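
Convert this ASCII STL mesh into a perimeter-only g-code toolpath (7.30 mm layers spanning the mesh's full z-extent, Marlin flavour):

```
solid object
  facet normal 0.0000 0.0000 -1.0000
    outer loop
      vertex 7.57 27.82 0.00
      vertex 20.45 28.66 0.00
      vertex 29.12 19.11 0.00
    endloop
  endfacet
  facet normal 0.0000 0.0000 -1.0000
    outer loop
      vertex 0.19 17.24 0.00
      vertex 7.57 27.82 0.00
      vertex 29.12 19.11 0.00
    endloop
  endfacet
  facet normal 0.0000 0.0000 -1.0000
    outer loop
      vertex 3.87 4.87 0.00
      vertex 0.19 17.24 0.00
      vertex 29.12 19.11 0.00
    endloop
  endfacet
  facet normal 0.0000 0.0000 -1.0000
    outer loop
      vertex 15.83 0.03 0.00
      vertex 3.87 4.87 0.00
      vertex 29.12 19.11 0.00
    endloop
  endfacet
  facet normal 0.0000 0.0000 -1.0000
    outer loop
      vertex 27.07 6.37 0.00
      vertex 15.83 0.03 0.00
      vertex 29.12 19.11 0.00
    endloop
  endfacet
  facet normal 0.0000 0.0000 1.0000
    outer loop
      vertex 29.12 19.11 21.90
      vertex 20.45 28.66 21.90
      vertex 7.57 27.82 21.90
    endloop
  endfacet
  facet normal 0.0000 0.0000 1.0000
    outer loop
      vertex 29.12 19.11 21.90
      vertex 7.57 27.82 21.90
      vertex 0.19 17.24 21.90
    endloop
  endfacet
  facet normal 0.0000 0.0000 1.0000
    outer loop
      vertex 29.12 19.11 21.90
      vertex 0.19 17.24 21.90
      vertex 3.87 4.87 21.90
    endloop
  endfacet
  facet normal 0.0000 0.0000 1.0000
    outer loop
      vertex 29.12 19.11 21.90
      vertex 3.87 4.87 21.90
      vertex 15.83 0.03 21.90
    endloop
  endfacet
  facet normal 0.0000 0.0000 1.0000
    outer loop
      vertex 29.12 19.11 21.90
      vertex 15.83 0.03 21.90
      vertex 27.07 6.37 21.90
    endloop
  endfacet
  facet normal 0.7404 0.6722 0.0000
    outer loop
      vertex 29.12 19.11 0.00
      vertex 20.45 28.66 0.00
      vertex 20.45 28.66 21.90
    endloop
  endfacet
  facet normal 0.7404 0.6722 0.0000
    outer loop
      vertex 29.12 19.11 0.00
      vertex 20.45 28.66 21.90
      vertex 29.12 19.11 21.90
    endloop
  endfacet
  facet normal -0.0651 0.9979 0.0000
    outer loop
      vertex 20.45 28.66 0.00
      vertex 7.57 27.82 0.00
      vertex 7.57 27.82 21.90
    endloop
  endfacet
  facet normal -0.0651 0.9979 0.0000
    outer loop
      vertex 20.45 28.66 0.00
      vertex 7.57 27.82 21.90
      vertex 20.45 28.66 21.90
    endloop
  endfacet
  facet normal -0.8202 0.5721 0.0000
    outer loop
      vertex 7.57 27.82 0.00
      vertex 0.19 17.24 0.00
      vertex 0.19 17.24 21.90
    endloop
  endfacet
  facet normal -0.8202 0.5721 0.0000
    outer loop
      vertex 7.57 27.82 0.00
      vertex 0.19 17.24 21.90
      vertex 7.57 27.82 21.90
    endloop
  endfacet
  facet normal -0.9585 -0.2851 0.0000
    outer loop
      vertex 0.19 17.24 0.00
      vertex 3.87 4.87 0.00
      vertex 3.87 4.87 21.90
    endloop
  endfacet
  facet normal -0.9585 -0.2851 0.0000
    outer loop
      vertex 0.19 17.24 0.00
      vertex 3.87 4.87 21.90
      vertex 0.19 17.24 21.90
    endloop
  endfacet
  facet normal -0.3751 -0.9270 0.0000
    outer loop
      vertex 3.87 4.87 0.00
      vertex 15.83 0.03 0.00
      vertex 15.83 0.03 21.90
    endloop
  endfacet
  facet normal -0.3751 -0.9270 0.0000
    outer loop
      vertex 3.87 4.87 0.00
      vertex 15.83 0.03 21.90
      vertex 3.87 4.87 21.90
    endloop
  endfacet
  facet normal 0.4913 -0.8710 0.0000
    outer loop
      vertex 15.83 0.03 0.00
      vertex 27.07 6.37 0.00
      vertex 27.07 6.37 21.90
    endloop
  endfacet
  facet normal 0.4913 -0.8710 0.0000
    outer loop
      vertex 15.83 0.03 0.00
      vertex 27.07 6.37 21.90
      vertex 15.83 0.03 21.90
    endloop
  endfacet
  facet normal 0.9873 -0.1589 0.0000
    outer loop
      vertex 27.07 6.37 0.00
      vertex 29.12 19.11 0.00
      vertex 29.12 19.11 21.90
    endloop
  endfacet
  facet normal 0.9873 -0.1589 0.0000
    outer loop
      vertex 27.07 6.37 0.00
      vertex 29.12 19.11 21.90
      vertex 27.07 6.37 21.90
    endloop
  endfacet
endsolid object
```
; perimeter-only toolpath
G21 ; units = mm
G90 ; absolute positioning
G28 ; home
; layer 1
G0 Z7.30
G0 X29.12 Y19.11
G1 X20.45 Y28.66
G1 X7.57 Y27.82
G1 X0.19 Y17.24
G1 X3.87 Y4.87
G1 X15.83 Y0.03
G1 X27.07 Y6.37
G1 X29.12 Y19.11
; layer 2
G0 Z14.60
G0 X29.12 Y19.11
G1 X20.45 Y28.66
G1 X7.57 Y27.82
G1 X0.19 Y17.24
G1 X3.87 Y4.87
G1 X15.83 Y0.03
G1 X27.07 Y6.37
G1 X29.12 Y19.11
; layer 3
G0 Z21.90
G0 X29.12 Y19.11
G1 X20.45 Y28.66
G1 X7.57 Y27.82
G1 X0.19 Y17.24
G1 X3.87 Y4.87
G1 X15.83 Y0.03
G1 X27.07 Y6.37
G1 X29.12 Y19.11
M2 ; end

The solid is a regular 7-sided prism (a cylinder approximated with 7 flat sides), circumscribed radius ≈ 14.9 mm, height ≈ 21.9 mm. Slicing at Δz = 7.30 mm — 3 equal slices spanning the solid's height, so layer i sits at z = i·h/3 — gives 3 non-empty perimeters. Each is a 7-segment closed polygon; G0 lifts to the layer z and rapids to the start vertex, then G1 traces the edges.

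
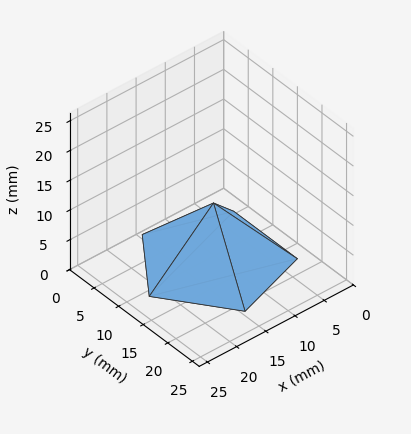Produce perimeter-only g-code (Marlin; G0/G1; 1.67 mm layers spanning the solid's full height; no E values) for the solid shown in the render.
Reading the render: the shape is a regular 5-sided pyramid, base circumscribed radius ≈ 11 mm, apex at z ≈ 10 mm (dimensions read to the nearest mm from the axis ticks). For the g-code, the solid's height is divided into equal slices at the stated Δz and each level perimeter traced with G1 moves after a G0 lift.

; perimeter-only toolpath
G21 ; units = mm
G90 ; absolute positioning
G28 ; home
; layer 1
G0 Z1.67
G0 X20.17 Y11.00
G1 X13.83 Y19.72
G1 X3.58 Y16.39
G1 X3.58 Y5.61
G1 X13.83 Y2.28
G1 X20.17 Y11.00
; layer 2
G0 Z3.33
G0 X18.33 Y11.00
G1 X13.27 Y17.97
G1 X5.07 Y15.31
G1 X5.07 Y6.69
G1 X13.27 Y4.03
G1 X18.33 Y11.00
; layer 3
G0 Z5.00
G0 X16.50 Y11.00
G1 X12.70 Y16.23
G1 X6.55 Y14.23
G1 X6.55 Y7.77
G1 X12.70 Y5.77
G1 X16.50 Y11.00
; layer 4
G0 Z6.67
G0 X14.67 Y11.00
G1 X12.13 Y14.49
G1 X8.03 Y13.16
G1 X8.03 Y8.84
G1 X12.13 Y7.51
G1 X14.67 Y11.00
; layer 5
G0 Z8.33
G0 X12.83 Y11.00
G1 X11.57 Y12.74
G1 X9.52 Y12.08
G1 X9.52 Y9.92
G1 X11.57 Y9.26
G1 X12.83 Y11.00
M2 ; end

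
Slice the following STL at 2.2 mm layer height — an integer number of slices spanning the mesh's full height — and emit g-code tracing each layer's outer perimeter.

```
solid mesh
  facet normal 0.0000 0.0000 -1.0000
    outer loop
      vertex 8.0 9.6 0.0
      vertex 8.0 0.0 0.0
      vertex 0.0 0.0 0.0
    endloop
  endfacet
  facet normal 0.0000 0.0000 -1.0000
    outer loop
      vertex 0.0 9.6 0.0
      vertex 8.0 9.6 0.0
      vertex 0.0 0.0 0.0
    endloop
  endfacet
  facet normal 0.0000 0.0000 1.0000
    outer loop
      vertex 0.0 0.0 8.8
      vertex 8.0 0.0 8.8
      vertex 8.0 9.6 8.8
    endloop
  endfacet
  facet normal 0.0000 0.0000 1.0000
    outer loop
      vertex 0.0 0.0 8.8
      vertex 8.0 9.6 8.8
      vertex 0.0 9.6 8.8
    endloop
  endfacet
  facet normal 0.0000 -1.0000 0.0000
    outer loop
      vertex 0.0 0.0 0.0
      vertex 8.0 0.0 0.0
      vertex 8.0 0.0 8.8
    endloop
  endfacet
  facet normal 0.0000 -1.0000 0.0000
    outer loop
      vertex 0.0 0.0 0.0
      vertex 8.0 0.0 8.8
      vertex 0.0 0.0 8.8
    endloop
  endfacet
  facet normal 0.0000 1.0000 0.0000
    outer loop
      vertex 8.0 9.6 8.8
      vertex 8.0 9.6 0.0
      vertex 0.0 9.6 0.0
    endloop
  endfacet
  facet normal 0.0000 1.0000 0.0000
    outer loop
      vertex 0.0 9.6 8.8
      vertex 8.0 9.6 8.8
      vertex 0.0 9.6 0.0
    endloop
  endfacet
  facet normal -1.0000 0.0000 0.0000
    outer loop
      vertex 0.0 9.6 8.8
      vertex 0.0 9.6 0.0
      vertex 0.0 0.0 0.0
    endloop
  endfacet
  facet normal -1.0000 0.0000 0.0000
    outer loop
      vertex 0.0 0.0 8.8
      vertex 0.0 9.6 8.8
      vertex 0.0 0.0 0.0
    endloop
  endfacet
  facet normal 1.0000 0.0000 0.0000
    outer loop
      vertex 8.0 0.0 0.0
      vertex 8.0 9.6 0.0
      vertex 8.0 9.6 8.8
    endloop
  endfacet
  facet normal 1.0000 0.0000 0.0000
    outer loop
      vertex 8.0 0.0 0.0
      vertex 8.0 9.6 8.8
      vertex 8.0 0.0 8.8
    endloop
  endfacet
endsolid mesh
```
; perimeter-only toolpath
G21 ; units = mm
G90 ; absolute positioning
G28 ; home
; layer 1
G0 Z2.2
G0 X0.0 Y0.0
G1 X8.0 Y0.0
G1 X8.0 Y9.6
G1 X0.0 Y9.6
G1 X0.0 Y0.0
; layer 2
G0 Z4.4
G0 X0.0 Y0.0
G1 X8.0 Y0.0
G1 X8.0 Y9.6
G1 X0.0 Y9.6
G1 X0.0 Y0.0
; layer 3
G0 Z6.6
G0 X0.0 Y0.0
G1 X8.0 Y0.0
G1 X8.0 Y9.6
G1 X0.0 Y9.6
G1 X0.0 Y0.0
; layer 4
G0 Z8.8
G0 X0.0 Y0.0
G1 X8.0 Y0.0
G1 X8.0 Y9.6
G1 X0.0 Y9.6
G1 X0.0 Y0.0
M2 ; end

The solid is a rectangular box, roughly 8 × 9.6 mm footprint and 8.8 mm tall. Slicing at Δz = 2.2 mm — 4 equal slices spanning the solid's height, so layer i sits at z = i·h/4 — gives 4 non-empty perimeters. Each is a 4-segment closed polygon; G0 lifts to the layer z and rapids to the start vertex, then G1 traces the edges.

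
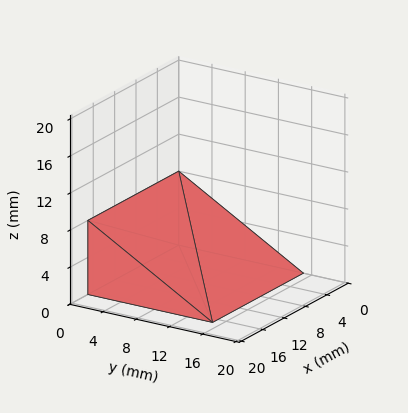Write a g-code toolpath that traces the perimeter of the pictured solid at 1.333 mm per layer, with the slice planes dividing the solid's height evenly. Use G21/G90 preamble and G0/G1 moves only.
Reading the render: the shape is a wedge (ramp): 17 × 15 mm base, rising to 8 mm along the y=0 edge and sloping linearly to z=0 at y=15 (dimensions read to the nearest mm from the axis ticks). For the g-code, the solid's height is divided into equal slices at the stated Δz and each level perimeter traced with G1 moves after a G0 lift.

; perimeter-only toolpath
G21 ; units = mm
G90 ; absolute positioning
G28 ; home
; layer 1
G0 Z1.333
G0 X0.000 Y0.000
G1 X17.000 Y0.000
G1 X17.000 Y12.500
G1 X0.000 Y12.500
G1 X0.000 Y0.000
; layer 2
G0 Z2.667
G0 X0.000 Y0.000
G1 X17.000 Y0.000
G1 X17.000 Y10.000
G1 X0.000 Y10.000
G1 X0.000 Y0.000
; layer 3
G0 Z4.000
G0 X0.000 Y0.000
G1 X17.000 Y0.000
G1 X17.000 Y7.500
G1 X0.000 Y7.500
G1 X0.000 Y0.000
; layer 4
G0 Z5.333
G0 X0.000 Y0.000
G1 X17.000 Y0.000
G1 X17.000 Y5.000
G1 X0.000 Y5.000
G1 X0.000 Y0.000
; layer 5
G0 Z6.667
G0 X0.000 Y0.000
G1 X17.000 Y0.000
G1 X17.000 Y2.500
G1 X0.000 Y2.500
G1 X0.000 Y0.000
M2 ; end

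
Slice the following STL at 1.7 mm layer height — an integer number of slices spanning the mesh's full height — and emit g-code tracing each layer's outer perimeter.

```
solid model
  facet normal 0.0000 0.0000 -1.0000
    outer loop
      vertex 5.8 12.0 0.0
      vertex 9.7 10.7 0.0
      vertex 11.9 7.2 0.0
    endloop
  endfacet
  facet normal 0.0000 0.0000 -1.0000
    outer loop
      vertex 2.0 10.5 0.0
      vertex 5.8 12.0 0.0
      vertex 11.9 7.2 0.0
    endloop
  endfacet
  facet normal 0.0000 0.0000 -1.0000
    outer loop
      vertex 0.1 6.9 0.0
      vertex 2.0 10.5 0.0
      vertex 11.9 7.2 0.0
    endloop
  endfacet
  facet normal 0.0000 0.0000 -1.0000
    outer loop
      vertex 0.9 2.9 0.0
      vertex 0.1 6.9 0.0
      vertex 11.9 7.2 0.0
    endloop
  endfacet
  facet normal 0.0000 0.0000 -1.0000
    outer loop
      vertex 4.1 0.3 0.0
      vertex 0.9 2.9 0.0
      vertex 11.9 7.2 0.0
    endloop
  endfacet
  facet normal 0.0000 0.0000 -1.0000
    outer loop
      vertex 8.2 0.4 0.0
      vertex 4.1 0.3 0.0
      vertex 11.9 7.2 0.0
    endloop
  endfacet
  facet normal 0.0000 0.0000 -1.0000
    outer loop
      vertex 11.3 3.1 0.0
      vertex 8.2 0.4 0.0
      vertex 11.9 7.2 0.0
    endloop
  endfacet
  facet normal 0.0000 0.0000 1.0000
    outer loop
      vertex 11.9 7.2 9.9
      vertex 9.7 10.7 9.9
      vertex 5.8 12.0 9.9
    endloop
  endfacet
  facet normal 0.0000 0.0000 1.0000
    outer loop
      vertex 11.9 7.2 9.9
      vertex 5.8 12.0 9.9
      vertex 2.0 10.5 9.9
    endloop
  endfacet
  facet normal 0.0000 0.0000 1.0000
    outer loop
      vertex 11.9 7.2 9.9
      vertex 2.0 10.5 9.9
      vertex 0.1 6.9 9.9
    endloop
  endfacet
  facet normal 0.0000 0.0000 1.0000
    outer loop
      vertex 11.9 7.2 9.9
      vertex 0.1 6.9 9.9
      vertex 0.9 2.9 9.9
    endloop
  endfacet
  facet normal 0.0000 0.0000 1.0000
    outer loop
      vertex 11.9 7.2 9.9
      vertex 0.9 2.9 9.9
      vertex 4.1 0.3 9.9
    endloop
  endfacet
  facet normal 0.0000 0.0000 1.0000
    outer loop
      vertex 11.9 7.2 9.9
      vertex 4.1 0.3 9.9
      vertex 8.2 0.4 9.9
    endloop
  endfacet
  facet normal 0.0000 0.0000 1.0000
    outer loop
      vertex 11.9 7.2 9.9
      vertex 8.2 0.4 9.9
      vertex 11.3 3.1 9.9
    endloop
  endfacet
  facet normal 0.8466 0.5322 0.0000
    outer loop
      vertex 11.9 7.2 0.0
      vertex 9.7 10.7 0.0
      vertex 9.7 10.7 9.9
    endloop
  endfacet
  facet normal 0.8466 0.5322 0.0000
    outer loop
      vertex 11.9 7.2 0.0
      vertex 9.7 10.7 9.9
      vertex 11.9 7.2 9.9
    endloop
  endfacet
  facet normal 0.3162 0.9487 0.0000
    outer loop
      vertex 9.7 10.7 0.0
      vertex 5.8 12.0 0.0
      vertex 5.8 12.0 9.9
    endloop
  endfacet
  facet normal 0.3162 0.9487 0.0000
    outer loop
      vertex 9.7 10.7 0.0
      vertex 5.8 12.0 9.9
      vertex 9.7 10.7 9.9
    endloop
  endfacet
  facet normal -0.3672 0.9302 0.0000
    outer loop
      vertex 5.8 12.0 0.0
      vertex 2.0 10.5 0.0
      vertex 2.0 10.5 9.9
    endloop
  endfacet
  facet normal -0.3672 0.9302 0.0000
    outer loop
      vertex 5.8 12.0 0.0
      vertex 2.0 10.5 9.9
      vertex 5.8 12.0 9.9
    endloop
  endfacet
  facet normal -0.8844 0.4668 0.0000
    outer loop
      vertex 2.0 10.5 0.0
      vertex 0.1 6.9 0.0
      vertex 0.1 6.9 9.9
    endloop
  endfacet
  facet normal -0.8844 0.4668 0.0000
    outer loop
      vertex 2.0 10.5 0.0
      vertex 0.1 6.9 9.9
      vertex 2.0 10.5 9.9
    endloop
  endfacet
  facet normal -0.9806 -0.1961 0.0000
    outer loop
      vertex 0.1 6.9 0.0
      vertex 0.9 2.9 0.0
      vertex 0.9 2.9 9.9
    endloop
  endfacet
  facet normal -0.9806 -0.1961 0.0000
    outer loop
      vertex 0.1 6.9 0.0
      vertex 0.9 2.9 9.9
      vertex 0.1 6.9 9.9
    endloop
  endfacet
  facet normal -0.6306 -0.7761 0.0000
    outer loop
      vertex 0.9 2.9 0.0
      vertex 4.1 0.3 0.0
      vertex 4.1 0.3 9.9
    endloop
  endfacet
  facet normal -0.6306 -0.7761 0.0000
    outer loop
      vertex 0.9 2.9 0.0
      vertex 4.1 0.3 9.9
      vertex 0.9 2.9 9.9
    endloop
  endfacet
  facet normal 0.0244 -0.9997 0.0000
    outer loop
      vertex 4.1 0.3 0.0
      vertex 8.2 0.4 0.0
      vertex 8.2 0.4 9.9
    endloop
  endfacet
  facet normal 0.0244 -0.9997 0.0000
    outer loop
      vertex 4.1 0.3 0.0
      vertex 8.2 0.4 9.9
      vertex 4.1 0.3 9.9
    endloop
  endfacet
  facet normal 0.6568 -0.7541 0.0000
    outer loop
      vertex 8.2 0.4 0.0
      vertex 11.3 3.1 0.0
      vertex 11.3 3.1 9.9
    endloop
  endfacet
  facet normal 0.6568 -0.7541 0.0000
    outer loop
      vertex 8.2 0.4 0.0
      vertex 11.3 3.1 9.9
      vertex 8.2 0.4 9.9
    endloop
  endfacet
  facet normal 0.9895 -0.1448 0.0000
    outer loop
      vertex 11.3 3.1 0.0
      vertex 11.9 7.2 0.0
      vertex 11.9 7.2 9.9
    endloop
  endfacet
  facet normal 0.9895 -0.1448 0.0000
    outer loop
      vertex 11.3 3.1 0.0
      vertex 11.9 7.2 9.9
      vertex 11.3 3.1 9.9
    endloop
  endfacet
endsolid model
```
; perimeter-only toolpath
G21 ; units = mm
G90 ; absolute positioning
G28 ; home
; layer 1
G0 Z1.7
G0 X11.9 Y7.2
G1 X9.7 Y10.7
G1 X5.8 Y12.0
G1 X2.0 Y10.5
G1 X0.1 Y6.9
G1 X0.9 Y2.9
G1 X4.1 Y0.3
G1 X8.2 Y0.4
G1 X11.3 Y3.1
G1 X11.9 Y7.2
; layer 2
G0 Z3.3
G0 X11.9 Y7.2
G1 X9.7 Y10.7
G1 X5.8 Y12.0
G1 X2.0 Y10.5
G1 X0.1 Y6.9
G1 X0.9 Y2.9
G1 X4.1 Y0.3
G1 X8.2 Y0.4
G1 X11.3 Y3.1
G1 X11.9 Y7.2
; layer 3
G0 Z5.0
G0 X11.9 Y7.2
G1 X9.7 Y10.7
G1 X5.8 Y12.0
G1 X2.0 Y10.5
G1 X0.1 Y6.9
G1 X0.9 Y2.9
G1 X4.1 Y0.3
G1 X8.2 Y0.4
G1 X11.3 Y3.1
G1 X11.9 Y7.2
; layer 4
G0 Z6.6
G0 X11.9 Y7.2
G1 X9.7 Y10.7
G1 X5.8 Y12.0
G1 X2.0 Y10.5
G1 X0.1 Y6.9
G1 X0.9 Y2.9
G1 X4.1 Y0.3
G1 X8.2 Y0.4
G1 X11.3 Y3.1
G1 X11.9 Y7.2
; layer 5
G0 Z8.2
G0 X11.9 Y7.2
G1 X9.7 Y10.7
G1 X5.8 Y12.0
G1 X2.0 Y10.5
G1 X0.1 Y6.9
G1 X0.9 Y2.9
G1 X4.1 Y0.3
G1 X8.2 Y0.4
G1 X11.3 Y3.1
G1 X11.9 Y7.2
; layer 6
G0 Z9.9
G0 X11.9 Y7.2
G1 X9.7 Y10.7
G1 X5.8 Y12.0
G1 X2.0 Y10.5
G1 X0.1 Y6.9
G1 X0.9 Y2.9
G1 X4.1 Y0.3
G1 X8.2 Y0.4
G1 X11.3 Y3.1
G1 X11.9 Y7.2
M2 ; end

The solid is a regular 9-sided prism (a cylinder approximated with 9 flat sides), circumscribed radius ≈ 6 mm, height ≈ 9.9 mm. Slicing at Δz = 1.7 mm — 6 equal slices spanning the solid's height, so layer i sits at z = i·h/6 — gives 6 non-empty perimeters. Each is a 9-segment closed polygon; G0 lifts to the layer z and rapids to the start vertex, then G1 traces the edges.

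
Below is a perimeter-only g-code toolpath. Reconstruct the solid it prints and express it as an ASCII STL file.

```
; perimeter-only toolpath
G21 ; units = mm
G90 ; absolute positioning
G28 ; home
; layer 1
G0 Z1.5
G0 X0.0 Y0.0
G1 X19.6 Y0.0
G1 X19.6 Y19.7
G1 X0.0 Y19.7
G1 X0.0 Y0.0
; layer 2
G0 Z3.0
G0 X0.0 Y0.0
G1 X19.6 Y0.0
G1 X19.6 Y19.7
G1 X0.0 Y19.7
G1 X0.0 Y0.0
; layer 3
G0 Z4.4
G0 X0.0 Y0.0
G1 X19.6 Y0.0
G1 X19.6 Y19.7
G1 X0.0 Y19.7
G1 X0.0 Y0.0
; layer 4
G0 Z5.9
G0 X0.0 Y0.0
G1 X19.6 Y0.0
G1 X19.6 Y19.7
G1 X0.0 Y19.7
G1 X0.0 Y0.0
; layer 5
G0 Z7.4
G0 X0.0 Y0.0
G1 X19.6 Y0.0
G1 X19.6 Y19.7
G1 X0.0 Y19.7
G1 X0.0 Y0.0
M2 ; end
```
solid part
  facet normal 0.0000 0.0000 -1.0000
    outer loop
      vertex 19.6 19.7 0.0
      vertex 19.6 0.0 0.0
      vertex 0.0 0.0 0.0
    endloop
  endfacet
  facet normal 0.0000 0.0000 -1.0000
    outer loop
      vertex 0.0 19.7 0.0
      vertex 19.6 19.7 0.0
      vertex 0.0 0.0 0.0
    endloop
  endfacet
  facet normal 0.0000 0.0000 1.0000
    outer loop
      vertex 0.0 0.0 7.4
      vertex 19.6 0.0 7.4
      vertex 19.6 19.7 7.4
    endloop
  endfacet
  facet normal 0.0000 0.0000 1.0000
    outer loop
      vertex 0.0 0.0 7.4
      vertex 19.6 19.7 7.4
      vertex 0.0 19.7 7.4
    endloop
  endfacet
  facet normal 0.0000 -1.0000 0.0000
    outer loop
      vertex 0.0 0.0 0.0
      vertex 19.6 0.0 0.0
      vertex 19.6 0.0 7.4
    endloop
  endfacet
  facet normal 0.0000 -1.0000 0.0000
    outer loop
      vertex 0.0 0.0 0.0
      vertex 19.6 0.0 7.4
      vertex 0.0 0.0 7.4
    endloop
  endfacet
  facet normal 0.0000 1.0000 0.0000
    outer loop
      vertex 19.6 19.7 7.4
      vertex 19.6 19.7 0.0
      vertex 0.0 19.7 0.0
    endloop
  endfacet
  facet normal 0.0000 1.0000 0.0000
    outer loop
      vertex 0.0 19.7 7.4
      vertex 19.6 19.7 7.4
      vertex 0.0 19.7 0.0
    endloop
  endfacet
  facet normal -1.0000 0.0000 0.0000
    outer loop
      vertex 0.0 19.7 7.4
      vertex 0.0 19.7 0.0
      vertex 0.0 0.0 0.0
    endloop
  endfacet
  facet normal -1.0000 0.0000 0.0000
    outer loop
      vertex 0.0 0.0 7.4
      vertex 0.0 19.7 7.4
      vertex 0.0 0.0 0.0
    endloop
  endfacet
  facet normal 1.0000 0.0000 0.0000
    outer loop
      vertex 19.6 0.0 0.0
      vertex 19.6 19.7 0.0
      vertex 19.6 19.7 7.4
    endloop
  endfacet
  facet normal 1.0000 0.0000 0.0000
    outer loop
      vertex 19.6 0.0 0.0
      vertex 19.6 19.7 7.4
      vertex 19.6 0.0 7.4
    endloop
  endfacet
endsolid part

The G0 Z moves step by Δz≈1.5 mm. Every layer's G1 loop is the same polygon, so the solid is a straight extrusion of it from z=0 to z≈7.4. Closing with flat bottom and top caps and triangulating gives 12 facets — a rectangular box, roughly 19.6 × 19.7 mm footprint and 7.4 mm tall.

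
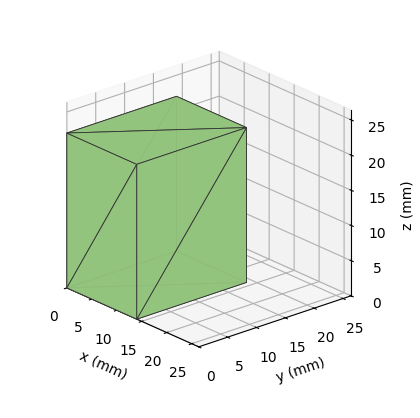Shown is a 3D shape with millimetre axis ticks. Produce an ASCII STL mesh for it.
Reading the render: the shape is a rectangular box, roughly 14 × 19 mm footprint and 22 mm tall (dimensions read to the nearest mm from the axis ticks). For the STL, each face is triangulated and given an outward normal.

solid part
  facet normal 0.0000 0.0000 -1.0000
    outer loop
      vertex 14.0 19.0 0.0
      vertex 14.0 0.0 0.0
      vertex 0.0 0.0 0.0
    endloop
  endfacet
  facet normal 0.0000 0.0000 -1.0000
    outer loop
      vertex 0.0 19.0 0.0
      vertex 14.0 19.0 0.0
      vertex 0.0 0.0 0.0
    endloop
  endfacet
  facet normal 0.0000 0.0000 1.0000
    outer loop
      vertex 0.0 0.0 22.0
      vertex 14.0 0.0 22.0
      vertex 14.0 19.0 22.0
    endloop
  endfacet
  facet normal 0.0000 0.0000 1.0000
    outer loop
      vertex 0.0 0.0 22.0
      vertex 14.0 19.0 22.0
      vertex 0.0 19.0 22.0
    endloop
  endfacet
  facet normal 0.0000 -1.0000 0.0000
    outer loop
      vertex 0.0 0.0 0.0
      vertex 14.0 0.0 0.0
      vertex 14.0 0.0 22.0
    endloop
  endfacet
  facet normal 0.0000 -1.0000 0.0000
    outer loop
      vertex 0.0 0.0 0.0
      vertex 14.0 0.0 22.0
      vertex 0.0 0.0 22.0
    endloop
  endfacet
  facet normal 0.0000 1.0000 0.0000
    outer loop
      vertex 14.0 19.0 22.0
      vertex 14.0 19.0 0.0
      vertex 0.0 19.0 0.0
    endloop
  endfacet
  facet normal 0.0000 1.0000 0.0000
    outer loop
      vertex 0.0 19.0 22.0
      vertex 14.0 19.0 22.0
      vertex 0.0 19.0 0.0
    endloop
  endfacet
  facet normal -1.0000 0.0000 0.0000
    outer loop
      vertex 0.0 19.0 22.0
      vertex 0.0 19.0 0.0
      vertex 0.0 0.0 0.0
    endloop
  endfacet
  facet normal -1.0000 0.0000 0.0000
    outer loop
      vertex 0.0 0.0 22.0
      vertex 0.0 19.0 22.0
      vertex 0.0 0.0 0.0
    endloop
  endfacet
  facet normal 1.0000 0.0000 0.0000
    outer loop
      vertex 14.0 0.0 0.0
      vertex 14.0 19.0 0.0
      vertex 14.0 19.0 22.0
    endloop
  endfacet
  facet normal 1.0000 0.0000 0.0000
    outer loop
      vertex 14.0 0.0 0.0
      vertex 14.0 19.0 22.0
      vertex 14.0 0.0 22.0
    endloop
  endfacet
endsolid part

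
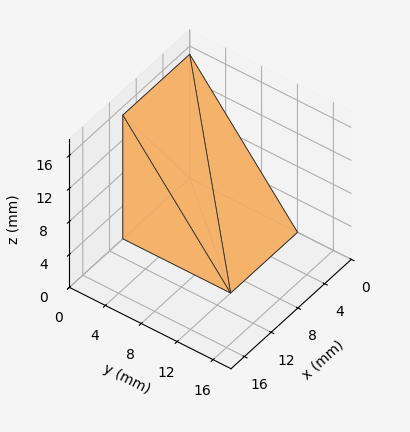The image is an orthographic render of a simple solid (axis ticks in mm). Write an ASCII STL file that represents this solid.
Reading the render: the shape is a wedge (ramp): 10 × 12 mm base, rising to 15 mm along the y=0 edge and sloping linearly to z=0 at y=12 (dimensions read to the nearest mm from the axis ticks). For the STL, each face is triangulated and given an outward normal.

solid part
  facet normal 0.0000 0.0000 -1.0000
    outer loop
      vertex 10.00 12.00 0.00
      vertex 10.00 0.00 0.00
      vertex 0.00 0.00 0.00
    endloop
  endfacet
  facet normal 0.0000 0.0000 -1.0000
    outer loop
      vertex 0.00 12.00 0.00
      vertex 10.00 12.00 0.00
      vertex 0.00 0.00 0.00
    endloop
  endfacet
  facet normal 0.0000 -1.0000 0.0000
    outer loop
      vertex 0.00 0.00 0.00
      vertex 10.00 0.00 0.00
      vertex 10.00 0.00 15.00
    endloop
  endfacet
  facet normal 0.0000 -1.0000 0.0000
    outer loop
      vertex 0.00 0.00 0.00
      vertex 10.00 0.00 15.00
      vertex 0.00 0.00 15.00
    endloop
  endfacet
  facet normal 0.0000 0.7809 0.6247
    outer loop
      vertex 0.00 0.00 15.00
      vertex 10.00 0.00 15.00
      vertex 10.00 12.00 0.00
    endloop
  endfacet
  facet normal 0.0000 0.7809 0.6247
    outer loop
      vertex 0.00 0.00 15.00
      vertex 10.00 12.00 0.00
      vertex 0.00 12.00 0.00
    endloop
  endfacet
  facet normal -1.0000 0.0000 0.0000
    outer loop
      vertex 0.00 0.00 15.00
      vertex 0.00 12.00 0.00
      vertex 0.00 0.00 0.00
    endloop
  endfacet
  facet normal 1.0000 0.0000 0.0000
    outer loop
      vertex 10.00 0.00 0.00
      vertex 10.00 12.00 0.00
      vertex 10.00 0.00 15.00
    endloop
  endfacet
endsolid part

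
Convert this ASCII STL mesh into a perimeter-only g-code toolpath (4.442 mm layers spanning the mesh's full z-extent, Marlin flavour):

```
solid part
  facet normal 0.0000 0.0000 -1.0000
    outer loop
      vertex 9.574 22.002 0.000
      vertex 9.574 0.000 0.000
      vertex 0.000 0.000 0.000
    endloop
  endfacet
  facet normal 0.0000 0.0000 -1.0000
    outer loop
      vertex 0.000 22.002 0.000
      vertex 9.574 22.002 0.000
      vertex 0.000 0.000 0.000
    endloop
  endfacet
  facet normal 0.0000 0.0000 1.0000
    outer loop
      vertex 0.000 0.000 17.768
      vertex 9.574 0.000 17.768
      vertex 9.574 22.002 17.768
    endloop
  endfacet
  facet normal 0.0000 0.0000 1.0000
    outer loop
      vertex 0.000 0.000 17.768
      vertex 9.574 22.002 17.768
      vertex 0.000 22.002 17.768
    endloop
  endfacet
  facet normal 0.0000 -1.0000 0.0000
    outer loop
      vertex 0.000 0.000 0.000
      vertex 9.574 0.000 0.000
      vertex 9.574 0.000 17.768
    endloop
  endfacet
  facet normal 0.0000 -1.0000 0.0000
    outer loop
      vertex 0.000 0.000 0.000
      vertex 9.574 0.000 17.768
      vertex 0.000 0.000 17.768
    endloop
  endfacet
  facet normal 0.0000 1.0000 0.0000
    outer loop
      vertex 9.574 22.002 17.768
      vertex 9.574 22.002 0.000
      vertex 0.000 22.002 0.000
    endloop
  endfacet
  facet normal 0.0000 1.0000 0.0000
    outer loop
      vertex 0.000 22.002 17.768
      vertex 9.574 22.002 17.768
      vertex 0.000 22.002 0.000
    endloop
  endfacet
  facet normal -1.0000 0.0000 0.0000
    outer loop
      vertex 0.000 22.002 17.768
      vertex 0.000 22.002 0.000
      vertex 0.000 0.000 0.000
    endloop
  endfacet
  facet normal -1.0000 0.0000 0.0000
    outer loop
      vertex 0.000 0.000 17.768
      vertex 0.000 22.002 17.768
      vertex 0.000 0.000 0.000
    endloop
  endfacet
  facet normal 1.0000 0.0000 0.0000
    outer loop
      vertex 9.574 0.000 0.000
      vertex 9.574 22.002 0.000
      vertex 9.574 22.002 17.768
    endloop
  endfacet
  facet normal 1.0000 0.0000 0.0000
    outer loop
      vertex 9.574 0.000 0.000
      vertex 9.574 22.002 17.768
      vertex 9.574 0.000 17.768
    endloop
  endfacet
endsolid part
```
; perimeter-only toolpath
G21 ; units = mm
G90 ; absolute positioning
G28 ; home
; layer 1
G0 Z4.442
G0 X0.000 Y0.000
G1 X9.574 Y0.000
G1 X9.574 Y22.002
G1 X0.000 Y22.002
G1 X0.000 Y0.000
; layer 2
G0 Z8.884
G0 X0.000 Y0.000
G1 X9.574 Y0.000
G1 X9.574 Y22.002
G1 X0.000 Y22.002
G1 X0.000 Y0.000
; layer 3
G0 Z13.326
G0 X0.000 Y0.000
G1 X9.574 Y0.000
G1 X9.574 Y22.002
G1 X0.000 Y22.002
G1 X0.000 Y0.000
; layer 4
G0 Z17.768
G0 X0.000 Y0.000
G1 X9.574 Y0.000
G1 X9.574 Y22.002
G1 X0.000 Y22.002
G1 X0.000 Y0.000
M2 ; end

The solid is a rectangular box, roughly 9.57 × 22 mm footprint and 17.8 mm tall. Slicing at Δz = 4.442 mm — 4 equal slices spanning the solid's height, so layer i sits at z = i·h/4 — gives 4 non-empty perimeters. Each is a 4-segment closed polygon; G0 lifts to the layer z and rapids to the start vertex, then G1 traces the edges.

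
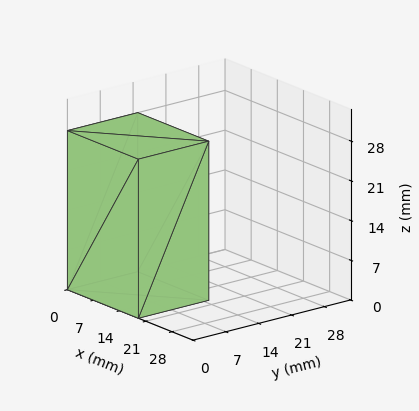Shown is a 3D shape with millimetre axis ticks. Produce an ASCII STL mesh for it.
Reading the render: the shape is a rectangular box, roughly 19 × 15 mm footprint and 28 mm tall (dimensions read to the nearest mm from the axis ticks). For the STL, each face is triangulated and given an outward normal.

solid part
  facet normal 0.0000 0.0000 -1.0000
    outer loop
      vertex 19.000 15.000 0.000
      vertex 19.000 0.000 0.000
      vertex 0.000 0.000 0.000
    endloop
  endfacet
  facet normal 0.0000 0.0000 -1.0000
    outer loop
      vertex 0.000 15.000 0.000
      vertex 19.000 15.000 0.000
      vertex 0.000 0.000 0.000
    endloop
  endfacet
  facet normal 0.0000 0.0000 1.0000
    outer loop
      vertex 0.000 0.000 28.000
      vertex 19.000 0.000 28.000
      vertex 19.000 15.000 28.000
    endloop
  endfacet
  facet normal 0.0000 0.0000 1.0000
    outer loop
      vertex 0.000 0.000 28.000
      vertex 19.000 15.000 28.000
      vertex 0.000 15.000 28.000
    endloop
  endfacet
  facet normal 0.0000 -1.0000 0.0000
    outer loop
      vertex 0.000 0.000 0.000
      vertex 19.000 0.000 0.000
      vertex 19.000 0.000 28.000
    endloop
  endfacet
  facet normal 0.0000 -1.0000 0.0000
    outer loop
      vertex 0.000 0.000 0.000
      vertex 19.000 0.000 28.000
      vertex 0.000 0.000 28.000
    endloop
  endfacet
  facet normal 0.0000 1.0000 0.0000
    outer loop
      vertex 19.000 15.000 28.000
      vertex 19.000 15.000 0.000
      vertex 0.000 15.000 0.000
    endloop
  endfacet
  facet normal 0.0000 1.0000 0.0000
    outer loop
      vertex 0.000 15.000 28.000
      vertex 19.000 15.000 28.000
      vertex 0.000 15.000 0.000
    endloop
  endfacet
  facet normal -1.0000 0.0000 0.0000
    outer loop
      vertex 0.000 15.000 28.000
      vertex 0.000 15.000 0.000
      vertex 0.000 0.000 0.000
    endloop
  endfacet
  facet normal -1.0000 0.0000 0.0000
    outer loop
      vertex 0.000 0.000 28.000
      vertex 0.000 15.000 28.000
      vertex 0.000 0.000 0.000
    endloop
  endfacet
  facet normal 1.0000 0.0000 0.0000
    outer loop
      vertex 19.000 0.000 0.000
      vertex 19.000 15.000 0.000
      vertex 19.000 15.000 28.000
    endloop
  endfacet
  facet normal 1.0000 0.0000 0.0000
    outer loop
      vertex 19.000 0.000 0.000
      vertex 19.000 15.000 28.000
      vertex 19.000 0.000 28.000
    endloop
  endfacet
endsolid part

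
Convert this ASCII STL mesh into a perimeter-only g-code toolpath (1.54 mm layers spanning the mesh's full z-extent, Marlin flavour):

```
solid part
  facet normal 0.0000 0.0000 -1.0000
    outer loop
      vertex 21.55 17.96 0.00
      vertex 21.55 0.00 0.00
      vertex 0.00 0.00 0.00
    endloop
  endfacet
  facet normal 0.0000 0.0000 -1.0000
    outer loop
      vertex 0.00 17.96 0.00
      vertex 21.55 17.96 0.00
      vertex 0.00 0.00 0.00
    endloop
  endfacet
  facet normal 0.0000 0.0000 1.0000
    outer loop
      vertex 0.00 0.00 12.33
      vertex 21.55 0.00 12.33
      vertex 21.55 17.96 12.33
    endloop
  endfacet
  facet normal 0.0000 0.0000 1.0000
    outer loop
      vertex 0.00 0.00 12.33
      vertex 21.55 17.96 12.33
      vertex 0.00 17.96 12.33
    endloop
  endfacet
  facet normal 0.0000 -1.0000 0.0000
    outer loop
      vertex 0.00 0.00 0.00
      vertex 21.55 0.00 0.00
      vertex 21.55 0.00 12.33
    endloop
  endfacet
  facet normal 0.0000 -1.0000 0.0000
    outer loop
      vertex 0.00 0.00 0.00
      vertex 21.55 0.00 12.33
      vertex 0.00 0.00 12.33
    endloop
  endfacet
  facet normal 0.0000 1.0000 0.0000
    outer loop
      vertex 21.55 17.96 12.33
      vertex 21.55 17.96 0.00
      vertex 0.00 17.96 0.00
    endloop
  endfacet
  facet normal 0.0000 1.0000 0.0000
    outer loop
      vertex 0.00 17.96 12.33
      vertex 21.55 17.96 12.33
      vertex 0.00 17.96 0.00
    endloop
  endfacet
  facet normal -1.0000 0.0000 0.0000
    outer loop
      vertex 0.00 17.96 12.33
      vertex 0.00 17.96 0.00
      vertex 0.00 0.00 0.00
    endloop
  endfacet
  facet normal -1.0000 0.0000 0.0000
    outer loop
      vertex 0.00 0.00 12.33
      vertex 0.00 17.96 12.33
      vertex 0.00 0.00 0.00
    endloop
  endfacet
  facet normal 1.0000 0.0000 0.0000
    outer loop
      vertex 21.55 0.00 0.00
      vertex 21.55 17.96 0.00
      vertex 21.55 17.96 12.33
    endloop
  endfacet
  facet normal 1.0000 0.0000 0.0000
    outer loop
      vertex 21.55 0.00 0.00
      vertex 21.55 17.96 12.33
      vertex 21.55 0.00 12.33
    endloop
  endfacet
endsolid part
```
; perimeter-only toolpath
G21 ; units = mm
G90 ; absolute positioning
G28 ; home
; layer 1
G0 Z1.54
G0 X0.00 Y0.00
G1 X21.55 Y0.00
G1 X21.55 Y17.96
G1 X0.00 Y17.96
G1 X0.00 Y0.00
; layer 2
G0 Z3.08
G0 X0.00 Y0.00
G1 X21.55 Y0.00
G1 X21.55 Y17.96
G1 X0.00 Y17.96
G1 X0.00 Y0.00
; layer 3
G0 Z4.62
G0 X0.00 Y0.00
G1 X21.55 Y0.00
G1 X21.55 Y17.96
G1 X0.00 Y17.96
G1 X0.00 Y0.00
; layer 4
G0 Z6.17
G0 X0.00 Y0.00
G1 X21.55 Y0.00
G1 X21.55 Y17.96
G1 X0.00 Y17.96
G1 X0.00 Y0.00
; layer 5
G0 Z7.71
G0 X0.00 Y0.00
G1 X21.55 Y0.00
G1 X21.55 Y17.96
G1 X0.00 Y17.96
G1 X0.00 Y0.00
; layer 6
G0 Z9.25
G0 X0.00 Y0.00
G1 X21.55 Y0.00
G1 X21.55 Y17.96
G1 X0.00 Y17.96
G1 X0.00 Y0.00
; layer 7
G0 Z10.79
G0 X0.00 Y0.00
G1 X21.55 Y0.00
G1 X21.55 Y17.96
G1 X0.00 Y17.96
G1 X0.00 Y0.00
; layer 8
G0 Z12.33
G0 X0.00 Y0.00
G1 X21.55 Y0.00
G1 X21.55 Y17.96
G1 X0.00 Y17.96
G1 X0.00 Y0.00
M2 ; end

The solid is a rectangular box, roughly 21.6 × 18 mm footprint and 12.3 mm tall. Slicing at Δz = 1.54 mm — 8 equal slices spanning the solid's height, so layer i sits at z = i·h/8 — gives 8 non-empty perimeters. Each is a 4-segment closed polygon; G0 lifts to the layer z and rapids to the start vertex, then G1 traces the edges.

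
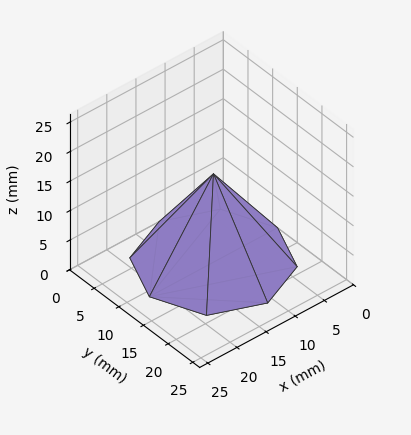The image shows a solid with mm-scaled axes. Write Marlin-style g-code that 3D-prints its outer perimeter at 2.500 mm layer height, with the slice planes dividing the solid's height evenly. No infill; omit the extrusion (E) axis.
Reading the render: the shape is a regular 8-sided pyramid, base circumscribed radius ≈ 11 mm, apex at z ≈ 15 mm (dimensions read to the nearest mm from the axis ticks). For the g-code, the solid's height is divided into equal slices at the stated Δz and each level perimeter traced with G1 moves after a G0 lift.

; perimeter-only toolpath
G21 ; units = mm
G90 ; absolute positioning
G28 ; home
; layer 1
G0 Z2.500
G0 X20.167 Y11.000
G1 X17.482 Y17.482
G1 X11.000 Y20.167
G1 X4.518 Y17.482
G1 X1.833 Y11.000
G1 X4.518 Y4.518
G1 X11.000 Y1.833
G1 X17.482 Y4.518
G1 X20.167 Y11.000
; layer 2
G0 Z5.000
G0 X18.333 Y11.000
G1 X16.185 Y16.185
G1 X11.000 Y18.333
G1 X5.815 Y16.185
G1 X3.667 Y11.000
G1 X5.815 Y5.815
G1 X11.000 Y3.667
G1 X16.185 Y5.815
G1 X18.333 Y11.000
; layer 3
G0 Z7.500
G0 X16.500 Y11.000
G1 X14.889 Y14.889
G1 X11.000 Y16.500
G1 X7.111 Y14.889
G1 X5.500 Y11.000
G1 X7.111 Y7.111
G1 X11.000 Y5.500
G1 X14.889 Y7.111
G1 X16.500 Y11.000
; layer 4
G0 Z10.000
G0 X14.667 Y11.000
G1 X13.593 Y13.593
G1 X11.000 Y14.667
G1 X8.407 Y13.593
G1 X7.333 Y11.000
G1 X8.407 Y8.407
G1 X11.000 Y7.333
G1 X13.593 Y8.407
G1 X14.667 Y11.000
; layer 5
G0 Z12.500
G0 X12.833 Y11.000
G1 X12.296 Y12.296
G1 X11.000 Y12.833
G1 X9.704 Y12.296
G1 X9.167 Y11.000
G1 X9.704 Y9.704
G1 X11.000 Y9.167
G1 X12.296 Y9.704
G1 X12.833 Y11.000
M2 ; end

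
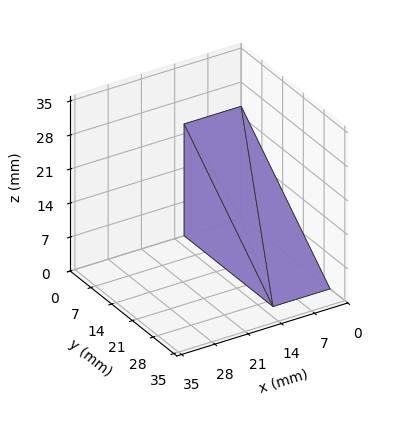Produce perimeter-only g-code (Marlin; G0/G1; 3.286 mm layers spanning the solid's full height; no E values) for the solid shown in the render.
Reading the render: the shape is a wedge (ramp): 12 × 30 mm base, rising to 23 mm along the y=0 edge and sloping linearly to z=0 at y=30 (dimensions read to the nearest mm from the axis ticks). For the g-code, the solid's height is divided into equal slices at the stated Δz and each level perimeter traced with G1 moves after a G0 lift.

; perimeter-only toolpath
G21 ; units = mm
G90 ; absolute positioning
G28 ; home
; layer 1
G0 Z3.286
G0 X0.000 Y0.000
G1 X12.000 Y0.000
G1 X12.000 Y25.714
G1 X0.000 Y25.714
G1 X0.000 Y0.000
; layer 2
G0 Z6.571
G0 X0.000 Y0.000
G1 X12.000 Y0.000
G1 X12.000 Y21.429
G1 X0.000 Y21.429
G1 X0.000 Y0.000
; layer 3
G0 Z9.857
G0 X0.000 Y0.000
G1 X12.000 Y0.000
G1 X12.000 Y17.143
G1 X0.000 Y17.143
G1 X0.000 Y0.000
; layer 4
G0 Z13.143
G0 X0.000 Y0.000
G1 X12.000 Y0.000
G1 X12.000 Y12.857
G1 X0.000 Y12.857
G1 X0.000 Y0.000
; layer 5
G0 Z16.429
G0 X0.000 Y0.000
G1 X12.000 Y0.000
G1 X12.000 Y8.571
G1 X0.000 Y8.571
G1 X0.000 Y0.000
; layer 6
G0 Z19.714
G0 X0.000 Y0.000
G1 X12.000 Y0.000
G1 X12.000 Y4.286
G1 X0.000 Y4.286
G1 X0.000 Y0.000
M2 ; end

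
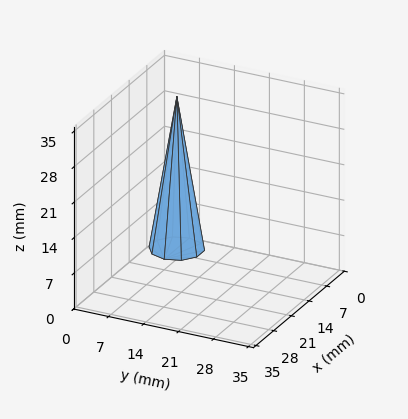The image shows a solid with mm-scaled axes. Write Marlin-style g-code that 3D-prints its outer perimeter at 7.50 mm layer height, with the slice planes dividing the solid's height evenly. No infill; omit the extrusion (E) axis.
Reading the render: the shape is a regular 10-sided pyramid, base circumscribed radius ≈ 5 mm, apex at z ≈ 30 mm (dimensions read to the nearest mm from the axis ticks). For the g-code, the solid's height is divided into equal slices at the stated Δz and each level perimeter traced with G1 moves after a G0 lift.

; perimeter-only toolpath
G21 ; units = mm
G90 ; absolute positioning
G28 ; home
; layer 1
G0 Z7.50
G0 X8.75 Y5.00
G1 X8.04 Y7.21
G1 X6.16 Y8.57
G1 X3.84 Y8.57
G1 X1.96 Y7.21
G1 X1.25 Y5.00
G1 X1.96 Y2.79
G1 X3.84 Y1.43
G1 X6.16 Y1.43
G1 X8.04 Y2.79
G1 X8.75 Y5.00
; layer 2
G0 Z15.00
G0 X7.50 Y5.00
G1 X7.03 Y6.47
G1 X5.78 Y7.38
G1 X4.22 Y7.38
G1 X2.98 Y6.47
G1 X2.50 Y5.00
G1 X2.98 Y3.53
G1 X4.22 Y2.62
G1 X5.78 Y2.62
G1 X7.03 Y3.53
G1 X7.50 Y5.00
; layer 3
G0 Z22.50
G0 X6.25 Y5.00
G1 X6.01 Y5.74
G1 X5.39 Y6.19
G1 X4.61 Y6.19
G1 X3.99 Y5.74
G1 X3.75 Y5.00
G1 X3.99 Y4.26
G1 X4.61 Y3.81
G1 X5.39 Y3.81
G1 X6.01 Y4.26
G1 X6.25 Y5.00
M2 ; end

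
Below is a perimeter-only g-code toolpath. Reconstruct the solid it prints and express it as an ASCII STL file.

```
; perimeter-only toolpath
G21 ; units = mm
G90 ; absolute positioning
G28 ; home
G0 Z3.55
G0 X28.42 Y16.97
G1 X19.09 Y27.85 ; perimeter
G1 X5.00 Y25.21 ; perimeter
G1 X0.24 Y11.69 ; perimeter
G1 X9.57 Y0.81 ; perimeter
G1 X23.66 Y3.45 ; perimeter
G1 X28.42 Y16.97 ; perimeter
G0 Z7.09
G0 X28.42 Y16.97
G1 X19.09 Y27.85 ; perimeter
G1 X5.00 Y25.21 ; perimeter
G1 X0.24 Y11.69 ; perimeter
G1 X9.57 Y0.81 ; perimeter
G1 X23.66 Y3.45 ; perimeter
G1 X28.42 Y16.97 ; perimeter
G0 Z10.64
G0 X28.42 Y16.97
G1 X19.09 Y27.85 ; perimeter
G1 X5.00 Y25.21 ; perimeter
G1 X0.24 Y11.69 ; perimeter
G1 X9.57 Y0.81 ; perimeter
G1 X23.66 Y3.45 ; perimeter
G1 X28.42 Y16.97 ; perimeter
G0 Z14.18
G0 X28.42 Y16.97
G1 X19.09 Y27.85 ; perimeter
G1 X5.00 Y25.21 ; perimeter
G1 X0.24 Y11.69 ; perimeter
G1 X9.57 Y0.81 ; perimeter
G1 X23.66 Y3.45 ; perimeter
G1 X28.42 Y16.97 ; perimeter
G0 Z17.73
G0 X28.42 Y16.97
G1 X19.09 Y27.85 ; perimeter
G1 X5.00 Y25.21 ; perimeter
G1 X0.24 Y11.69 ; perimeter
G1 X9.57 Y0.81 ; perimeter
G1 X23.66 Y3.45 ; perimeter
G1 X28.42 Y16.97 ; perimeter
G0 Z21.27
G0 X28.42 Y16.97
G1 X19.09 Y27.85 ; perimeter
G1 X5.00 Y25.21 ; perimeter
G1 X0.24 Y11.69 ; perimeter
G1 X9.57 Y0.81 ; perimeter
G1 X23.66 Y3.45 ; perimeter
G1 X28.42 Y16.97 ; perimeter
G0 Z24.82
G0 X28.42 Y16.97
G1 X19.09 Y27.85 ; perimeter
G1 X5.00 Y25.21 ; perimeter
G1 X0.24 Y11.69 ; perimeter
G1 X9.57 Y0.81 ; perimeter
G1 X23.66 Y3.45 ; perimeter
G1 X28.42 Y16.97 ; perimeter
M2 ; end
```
solid part
  facet normal 0.0000 0.0000 -1.0000
    outer loop
      vertex 5.00 25.21 0.00
      vertex 19.09 27.85 0.00
      vertex 28.42 16.97 0.00
    endloop
  endfacet
  facet normal 0.0000 0.0000 -1.0000
    outer loop
      vertex 0.24 11.69 0.00
      vertex 5.00 25.21 0.00
      vertex 28.42 16.97 0.00
    endloop
  endfacet
  facet normal 0.0000 0.0000 -1.0000
    outer loop
      vertex 9.57 0.81 0.00
      vertex 0.24 11.69 0.00
      vertex 28.42 16.97 0.00
    endloop
  endfacet
  facet normal 0.0000 0.0000 -1.0000
    outer loop
      vertex 23.66 3.45 0.00
      vertex 9.57 0.81 0.00
      vertex 28.42 16.97 0.00
    endloop
  endfacet
  facet normal 0.0000 0.0000 1.0000
    outer loop
      vertex 28.42 16.97 24.82
      vertex 19.09 27.85 24.82
      vertex 5.00 25.21 24.82
    endloop
  endfacet
  facet normal 0.0000 0.0000 1.0000
    outer loop
      vertex 28.42 16.97 24.82
      vertex 5.00 25.21 24.82
      vertex 0.24 11.69 24.82
    endloop
  endfacet
  facet normal 0.0000 0.0000 1.0000
    outer loop
      vertex 28.42 16.97 24.82
      vertex 0.24 11.69 24.82
      vertex 9.57 0.81 24.82
    endloop
  endfacet
  facet normal 0.0000 0.0000 1.0000
    outer loop
      vertex 28.42 16.97 24.82
      vertex 9.57 0.81 24.82
      vertex 23.66 3.45 24.82
    endloop
  endfacet
  facet normal 0.7591 0.6510 0.0000
    outer loop
      vertex 28.42 16.97 0.00
      vertex 19.09 27.85 0.00
      vertex 19.09 27.85 24.82
    endloop
  endfacet
  facet normal 0.7591 0.6510 0.0000
    outer loop
      vertex 28.42 16.97 0.00
      vertex 19.09 27.85 24.82
      vertex 28.42 16.97 24.82
    endloop
  endfacet
  facet normal -0.1842 0.9829 0.0000
    outer loop
      vertex 19.09 27.85 0.00
      vertex 5.00 25.21 0.00
      vertex 5.00 25.21 24.82
    endloop
  endfacet
  facet normal -0.1842 0.9829 0.0000
    outer loop
      vertex 19.09 27.85 0.00
      vertex 5.00 25.21 24.82
      vertex 19.09 27.85 24.82
    endloop
  endfacet
  facet normal -0.9432 0.3321 0.0000
    outer loop
      vertex 5.00 25.21 0.00
      vertex 0.24 11.69 0.00
      vertex 0.24 11.69 24.82
    endloop
  endfacet
  facet normal -0.9432 0.3321 0.0000
    outer loop
      vertex 5.00 25.21 0.00
      vertex 0.24 11.69 24.82
      vertex 5.00 25.21 24.82
    endloop
  endfacet
  facet normal -0.7591 -0.6510 0.0000
    outer loop
      vertex 0.24 11.69 0.00
      vertex 9.57 0.81 0.00
      vertex 9.57 0.81 24.82
    endloop
  endfacet
  facet normal -0.7591 -0.6510 0.0000
    outer loop
      vertex 0.24 11.69 0.00
      vertex 9.57 0.81 24.82
      vertex 0.24 11.69 24.82
    endloop
  endfacet
  facet normal 0.1842 -0.9829 0.0000
    outer loop
      vertex 9.57 0.81 0.00
      vertex 23.66 3.45 0.00
      vertex 23.66 3.45 24.82
    endloop
  endfacet
  facet normal 0.1842 -0.9829 0.0000
    outer loop
      vertex 9.57 0.81 0.00
      vertex 23.66 3.45 24.82
      vertex 9.57 0.81 24.82
    endloop
  endfacet
  facet normal 0.9432 -0.3321 0.0000
    outer loop
      vertex 23.66 3.45 0.00
      vertex 28.42 16.97 0.00
      vertex 28.42 16.97 24.82
    endloop
  endfacet
  facet normal 0.9432 -0.3321 0.0000
    outer loop
      vertex 23.66 3.45 0.00
      vertex 28.42 16.97 24.82
      vertex 23.66 3.45 24.82
    endloop
  endfacet
endsolid part

The G0 Z moves step by Δz≈3.55 mm. Every layer's G1 loop is the same polygon, so the solid is a straight extrusion of it from z=0 to z≈24.8. Closing with flat bottom and top caps and triangulating gives 20 facets — a regular 6-sided prism (a cylinder approximated with 6 flat sides), circumscribed radius ≈ 14.3 mm, height ≈ 24.8 mm.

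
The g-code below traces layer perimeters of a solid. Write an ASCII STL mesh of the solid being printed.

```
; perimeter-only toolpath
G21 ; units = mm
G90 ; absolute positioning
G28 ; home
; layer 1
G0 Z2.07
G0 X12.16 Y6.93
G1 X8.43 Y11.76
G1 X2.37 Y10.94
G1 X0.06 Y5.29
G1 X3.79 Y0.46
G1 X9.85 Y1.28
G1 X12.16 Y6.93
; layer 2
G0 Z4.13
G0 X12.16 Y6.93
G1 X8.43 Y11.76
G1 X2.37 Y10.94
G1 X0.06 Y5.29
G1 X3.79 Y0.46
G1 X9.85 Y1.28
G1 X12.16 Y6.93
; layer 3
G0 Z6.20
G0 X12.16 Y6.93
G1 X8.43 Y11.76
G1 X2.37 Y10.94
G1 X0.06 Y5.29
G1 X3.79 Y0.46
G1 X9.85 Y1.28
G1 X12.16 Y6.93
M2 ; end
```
solid part
  facet normal 0.0000 0.0000 -1.0000
    outer loop
      vertex 2.37 10.94 0.00
      vertex 8.43 11.76 0.00
      vertex 12.16 6.93 0.00
    endloop
  endfacet
  facet normal 0.0000 0.0000 -1.0000
    outer loop
      vertex 0.06 5.29 0.00
      vertex 2.37 10.94 0.00
      vertex 12.16 6.93 0.00
    endloop
  endfacet
  facet normal 0.0000 0.0000 -1.0000
    outer loop
      vertex 3.79 0.46 0.00
      vertex 0.06 5.29 0.00
      vertex 12.16 6.93 0.00
    endloop
  endfacet
  facet normal 0.0000 0.0000 -1.0000
    outer loop
      vertex 9.85 1.28 0.00
      vertex 3.79 0.46 0.00
      vertex 12.16 6.93 0.00
    endloop
  endfacet
  facet normal 0.0000 0.0000 1.0000
    outer loop
      vertex 12.16 6.93 6.20
      vertex 8.43 11.76 6.20
      vertex 2.37 10.94 6.20
    endloop
  endfacet
  facet normal 0.0000 0.0000 1.0000
    outer loop
      vertex 12.16 6.93 6.20
      vertex 2.37 10.94 6.20
      vertex 0.06 5.29 6.20
    endloop
  endfacet
  facet normal 0.0000 0.0000 1.0000
    outer loop
      vertex 12.16 6.93 6.20
      vertex 0.06 5.29 6.20
      vertex 3.79 0.46 6.20
    endloop
  endfacet
  facet normal 0.0000 0.0000 1.0000
    outer loop
      vertex 12.16 6.93 6.20
      vertex 3.79 0.46 6.20
      vertex 9.85 1.28 6.20
    endloop
  endfacet
  facet normal 0.7915 0.6112 0.0000
    outer loop
      vertex 12.16 6.93 0.00
      vertex 8.43 11.76 0.00
      vertex 8.43 11.76 6.20
    endloop
  endfacet
  facet normal 0.7915 0.6112 0.0000
    outer loop
      vertex 12.16 6.93 0.00
      vertex 8.43 11.76 6.20
      vertex 12.16 6.93 6.20
    endloop
  endfacet
  facet normal -0.1341 0.9910 0.0000
    outer loop
      vertex 8.43 11.76 0.00
      vertex 2.37 10.94 0.00
      vertex 2.37 10.94 6.20
    endloop
  endfacet
  facet normal -0.1341 0.9910 0.0000
    outer loop
      vertex 8.43 11.76 0.00
      vertex 2.37 10.94 6.20
      vertex 8.43 11.76 6.20
    endloop
  endfacet
  facet normal -0.9256 0.3784 0.0000
    outer loop
      vertex 2.37 10.94 0.00
      vertex 0.06 5.29 0.00
      vertex 0.06 5.29 6.20
    endloop
  endfacet
  facet normal -0.9256 0.3784 0.0000
    outer loop
      vertex 2.37 10.94 0.00
      vertex 0.06 5.29 6.20
      vertex 2.37 10.94 6.20
    endloop
  endfacet
  facet normal -0.7915 -0.6112 0.0000
    outer loop
      vertex 0.06 5.29 0.00
      vertex 3.79 0.46 0.00
      vertex 3.79 0.46 6.20
    endloop
  endfacet
  facet normal -0.7915 -0.6112 0.0000
    outer loop
      vertex 0.06 5.29 0.00
      vertex 3.79 0.46 6.20
      vertex 0.06 5.29 6.20
    endloop
  endfacet
  facet normal 0.1341 -0.9910 0.0000
    outer loop
      vertex 3.79 0.46 0.00
      vertex 9.85 1.28 0.00
      vertex 9.85 1.28 6.20
    endloop
  endfacet
  facet normal 0.1341 -0.9910 0.0000
    outer loop
      vertex 3.79 0.46 0.00
      vertex 9.85 1.28 6.20
      vertex 3.79 0.46 6.20
    endloop
  endfacet
  facet normal 0.9256 -0.3784 0.0000
    outer loop
      vertex 9.85 1.28 0.00
      vertex 12.16 6.93 0.00
      vertex 12.16 6.93 6.20
    endloop
  endfacet
  facet normal 0.9256 -0.3784 0.0000
    outer loop
      vertex 9.85 1.28 0.00
      vertex 12.16 6.93 6.20
      vertex 9.85 1.28 6.20
    endloop
  endfacet
endsolid part

The G0 Z moves step by Δz≈2.07 mm. Every layer's G1 loop is the same polygon, so the solid is a straight extrusion of it from z=0 to z≈6.2. Closing with flat bottom and top caps and triangulating gives 20 facets — a regular 6-sided prism (a cylinder approximated with 6 flat sides), circumscribed radius ≈ 6.11 mm, height ≈ 6.2 mm.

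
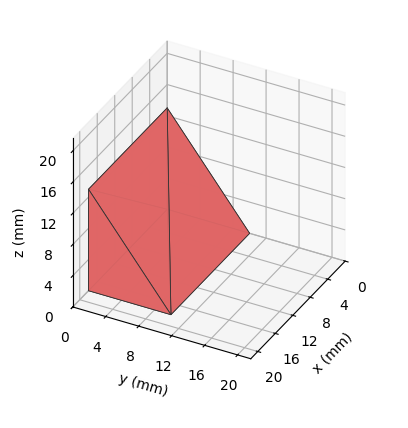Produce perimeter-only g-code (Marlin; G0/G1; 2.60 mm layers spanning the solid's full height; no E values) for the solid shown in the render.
Reading the render: the shape is a wedge (ramp): 18 × 10 mm base, rising to 13 mm along the y=0 edge and sloping linearly to z=0 at y=10 (dimensions read to the nearest mm from the axis ticks). For the g-code, the solid's height is divided into equal slices at the stated Δz and each level perimeter traced with G1 moves after a G0 lift.

; perimeter-only toolpath
G21 ; units = mm
G90 ; absolute positioning
G28 ; home
; layer 1
G0 Z2.60
G0 X0.00 Y0.00
G1 X18.00 Y0.00
G1 X18.00 Y8.00
G1 X0.00 Y8.00
G1 X0.00 Y0.00
; layer 2
G0 Z5.20
G0 X0.00 Y0.00
G1 X18.00 Y0.00
G1 X18.00 Y6.00
G1 X0.00 Y6.00
G1 X0.00 Y0.00
; layer 3
G0 Z7.80
G0 X0.00 Y0.00
G1 X18.00 Y0.00
G1 X18.00 Y4.00
G1 X0.00 Y4.00
G1 X0.00 Y0.00
; layer 4
G0 Z10.40
G0 X0.00 Y0.00
G1 X18.00 Y0.00
G1 X18.00 Y2.00
G1 X0.00 Y2.00
G1 X0.00 Y0.00
M2 ; end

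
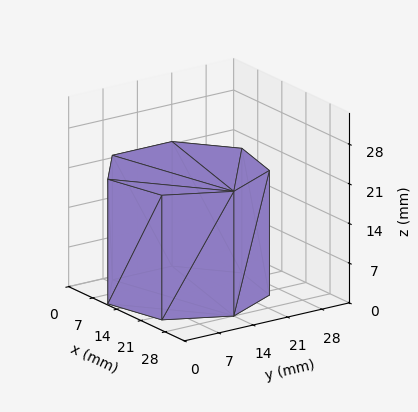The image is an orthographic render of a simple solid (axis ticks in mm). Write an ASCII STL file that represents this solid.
Reading the render: the shape is a regular 7-sided prism (a cylinder approximated with 7 flat sides), circumscribed radius ≈ 14 mm, height ≈ 22 mm (dimensions read to the nearest mm from the axis ticks). For the STL, each face is triangulated and given an outward normal.

solid part
  facet normal 0.0000 0.0000 -1.0000
    outer loop
      vertex 10.885 27.649 0.000
      vertex 22.729 24.946 0.000
      vertex 28.000 14.000 0.000
    endloop
  endfacet
  facet normal 0.0000 0.0000 -1.0000
    outer loop
      vertex 1.386 20.074 0.000
      vertex 10.885 27.649 0.000
      vertex 28.000 14.000 0.000
    endloop
  endfacet
  facet normal 0.0000 0.0000 -1.0000
    outer loop
      vertex 1.386 7.926 0.000
      vertex 1.386 20.074 0.000
      vertex 28.000 14.000 0.000
    endloop
  endfacet
  facet normal 0.0000 0.0000 -1.0000
    outer loop
      vertex 10.885 0.351 0.000
      vertex 1.386 7.926 0.000
      vertex 28.000 14.000 0.000
    endloop
  endfacet
  facet normal 0.0000 0.0000 -1.0000
    outer loop
      vertex 22.729 3.054 0.000
      vertex 10.885 0.351 0.000
      vertex 28.000 14.000 0.000
    endloop
  endfacet
  facet normal 0.0000 0.0000 1.0000
    outer loop
      vertex 28.000 14.000 22.000
      vertex 22.729 24.946 22.000
      vertex 10.885 27.649 22.000
    endloop
  endfacet
  facet normal 0.0000 0.0000 1.0000
    outer loop
      vertex 28.000 14.000 22.000
      vertex 10.885 27.649 22.000
      vertex 1.386 20.074 22.000
    endloop
  endfacet
  facet normal 0.0000 0.0000 1.0000
    outer loop
      vertex 28.000 14.000 22.000
      vertex 1.386 20.074 22.000
      vertex 1.386 7.926 22.000
    endloop
  endfacet
  facet normal 0.0000 0.0000 1.0000
    outer loop
      vertex 28.000 14.000 22.000
      vertex 1.386 7.926 22.000
      vertex 10.885 0.351 22.000
    endloop
  endfacet
  facet normal 0.0000 0.0000 1.0000
    outer loop
      vertex 28.000 14.000 22.000
      vertex 10.885 0.351 22.000
      vertex 22.729 3.054 22.000
    endloop
  endfacet
  facet normal 0.9010 0.4339 0.0000
    outer loop
      vertex 28.000 14.000 0.000
      vertex 22.729 24.946 0.000
      vertex 22.729 24.946 22.000
    endloop
  endfacet
  facet normal 0.9010 0.4339 0.0000
    outer loop
      vertex 28.000 14.000 0.000
      vertex 22.729 24.946 22.000
      vertex 28.000 14.000 22.000
    endloop
  endfacet
  facet normal 0.2225 0.9749 0.0000
    outer loop
      vertex 22.729 24.946 0.000
      vertex 10.885 27.649 0.000
      vertex 10.885 27.649 22.000
    endloop
  endfacet
  facet normal 0.2225 0.9749 0.0000
    outer loop
      vertex 22.729 24.946 0.000
      vertex 10.885 27.649 22.000
      vertex 22.729 24.946 22.000
    endloop
  endfacet
  facet normal -0.6235 0.7818 0.0000
    outer loop
      vertex 10.885 27.649 0.000
      vertex 1.386 20.074 0.000
      vertex 1.386 20.074 22.000
    endloop
  endfacet
  facet normal -0.6235 0.7818 0.0000
    outer loop
      vertex 10.885 27.649 0.000
      vertex 1.386 20.074 22.000
      vertex 10.885 27.649 22.000
    endloop
  endfacet
  facet normal -1.0000 0.0000 0.0000
    outer loop
      vertex 1.386 20.074 0.000
      vertex 1.386 7.926 0.000
      vertex 1.386 7.926 22.000
    endloop
  endfacet
  facet normal -1.0000 0.0000 0.0000
    outer loop
      vertex 1.386 20.074 0.000
      vertex 1.386 7.926 22.000
      vertex 1.386 20.074 22.000
    endloop
  endfacet
  facet normal -0.6235 -0.7818 0.0000
    outer loop
      vertex 1.386 7.926 0.000
      vertex 10.885 0.351 0.000
      vertex 10.885 0.351 22.000
    endloop
  endfacet
  facet normal -0.6235 -0.7818 0.0000
    outer loop
      vertex 1.386 7.926 0.000
      vertex 10.885 0.351 22.000
      vertex 1.386 7.926 22.000
    endloop
  endfacet
  facet normal 0.2225 -0.9749 0.0000
    outer loop
      vertex 10.885 0.351 0.000
      vertex 22.729 3.054 0.000
      vertex 22.729 3.054 22.000
    endloop
  endfacet
  facet normal 0.2225 -0.9749 0.0000
    outer loop
      vertex 10.885 0.351 0.000
      vertex 22.729 3.054 22.000
      vertex 10.885 0.351 22.000
    endloop
  endfacet
  facet normal 0.9010 -0.4339 0.0000
    outer loop
      vertex 22.729 3.054 0.000
      vertex 28.000 14.000 0.000
      vertex 28.000 14.000 22.000
    endloop
  endfacet
  facet normal 0.9010 -0.4339 0.0000
    outer loop
      vertex 22.729 3.054 0.000
      vertex 28.000 14.000 22.000
      vertex 22.729 3.054 22.000
    endloop
  endfacet
endsolid part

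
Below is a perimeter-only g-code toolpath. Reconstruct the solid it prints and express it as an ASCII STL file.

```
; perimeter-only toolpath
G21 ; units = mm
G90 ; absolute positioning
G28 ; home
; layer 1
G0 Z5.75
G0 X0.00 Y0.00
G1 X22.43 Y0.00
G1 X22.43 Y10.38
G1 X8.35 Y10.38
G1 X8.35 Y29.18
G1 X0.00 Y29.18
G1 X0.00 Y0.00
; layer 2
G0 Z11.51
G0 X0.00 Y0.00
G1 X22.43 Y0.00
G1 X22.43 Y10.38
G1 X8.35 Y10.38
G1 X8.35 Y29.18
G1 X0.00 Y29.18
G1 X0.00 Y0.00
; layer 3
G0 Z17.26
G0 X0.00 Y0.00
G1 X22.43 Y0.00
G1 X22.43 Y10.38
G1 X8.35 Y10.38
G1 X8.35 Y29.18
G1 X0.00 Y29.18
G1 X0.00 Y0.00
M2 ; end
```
solid part
  facet normal 0.0000 0.0000 -1.0000
    outer loop
      vertex 22.43 10.38 0.00
      vertex 22.43 0.00 0.00
      vertex 0.00 0.00 0.00
    endloop
  endfacet
  facet normal 0.0000 0.0000 -1.0000
    outer loop
      vertex 8.35 10.38 0.00
      vertex 22.43 10.38 0.00
      vertex 0.00 0.00 0.00
    endloop
  endfacet
  facet normal 0.0000 0.0000 -1.0000
    outer loop
      vertex 8.35 29.18 0.00
      vertex 8.35 10.38 0.00
      vertex 0.00 0.00 0.00
    endloop
  endfacet
  facet normal 0.0000 0.0000 -1.0000
    outer loop
      vertex 0.00 29.18 0.00
      vertex 8.35 29.18 0.00
      vertex 0.00 0.00 0.00
    endloop
  endfacet
  facet normal 0.0000 0.0000 1.0000
    outer loop
      vertex 0.00 0.00 17.26
      vertex 22.43 0.00 17.26
      vertex 22.43 10.38 17.26
    endloop
  endfacet
  facet normal 0.0000 0.0000 1.0000
    outer loop
      vertex 0.00 0.00 17.26
      vertex 22.43 10.38 17.26
      vertex 8.35 10.38 17.26
    endloop
  endfacet
  facet normal 0.0000 0.0000 1.0000
    outer loop
      vertex 0.00 0.00 17.26
      vertex 8.35 10.38 17.26
      vertex 8.35 29.18 17.26
    endloop
  endfacet
  facet normal 0.0000 0.0000 1.0000
    outer loop
      vertex 0.00 0.00 17.26
      vertex 8.35 29.18 17.26
      vertex 0.00 29.18 17.26
    endloop
  endfacet
  facet normal 0.0000 -1.0000 0.0000
    outer loop
      vertex 0.00 0.00 0.00
      vertex 22.43 0.00 0.00
      vertex 22.43 0.00 17.26
    endloop
  endfacet
  facet normal 0.0000 -1.0000 0.0000
    outer loop
      vertex 0.00 0.00 0.00
      vertex 22.43 0.00 17.26
      vertex 0.00 0.00 17.26
    endloop
  endfacet
  facet normal 1.0000 0.0000 0.0000
    outer loop
      vertex 22.43 0.00 0.00
      vertex 22.43 10.38 0.00
      vertex 22.43 10.38 17.26
    endloop
  endfacet
  facet normal 1.0000 0.0000 0.0000
    outer loop
      vertex 22.43 0.00 0.00
      vertex 22.43 10.38 17.26
      vertex 22.43 0.00 17.26
    endloop
  endfacet
  facet normal 0.0000 1.0000 0.0000
    outer loop
      vertex 22.43 10.38 0.00
      vertex 8.35 10.38 0.00
      vertex 8.35 10.38 17.26
    endloop
  endfacet
  facet normal 0.0000 1.0000 0.0000
    outer loop
      vertex 22.43 10.38 0.00
      vertex 8.35 10.38 17.26
      vertex 22.43 10.38 17.26
    endloop
  endfacet
  facet normal 1.0000 0.0000 0.0000
    outer loop
      vertex 8.35 10.38 0.00
      vertex 8.35 29.18 0.00
      vertex 8.35 29.18 17.26
    endloop
  endfacet
  facet normal 1.0000 0.0000 0.0000
    outer loop
      vertex 8.35 10.38 0.00
      vertex 8.35 29.18 17.26
      vertex 8.35 10.38 17.26
    endloop
  endfacet
  facet normal 0.0000 1.0000 0.0000
    outer loop
      vertex 8.35 29.18 0.00
      vertex 0.00 29.18 0.00
      vertex 0.00 29.18 17.26
    endloop
  endfacet
  facet normal 0.0000 1.0000 0.0000
    outer loop
      vertex 8.35 29.18 0.00
      vertex 0.00 29.18 17.26
      vertex 8.35 29.18 17.26
    endloop
  endfacet
  facet normal -1.0000 0.0000 0.0000
    outer loop
      vertex 0.00 29.18 0.00
      vertex 0.00 0.00 0.00
      vertex 0.00 0.00 17.26
    endloop
  endfacet
  facet normal -1.0000 0.0000 0.0000
    outer loop
      vertex 0.00 29.18 0.00
      vertex 0.00 0.00 17.26
      vertex 0.00 29.18 17.26
    endloop
  endfacet
endsolid part

The G0 Z moves step by Δz≈5.75 mm. Every layer's G1 loop is the same polygon, so the solid is a straight extrusion of it from z=0 to z≈17.3. Closing with flat bottom and top caps and triangulating gives 20 facets — an L-shaped prism: outer 22.4 × 29.2 mm, arm thicknesses ≈ 10.4 mm (horizontal) and 8.35 mm (vertical), extruded 17.3 mm in z.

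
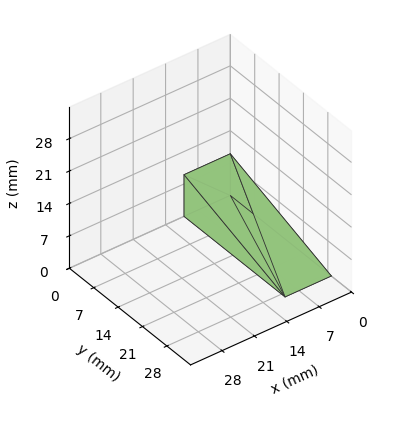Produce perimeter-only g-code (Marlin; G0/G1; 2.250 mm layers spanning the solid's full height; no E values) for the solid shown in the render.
Reading the render: the shape is a wedge (ramp): 10 × 29 mm base, rising to 9 mm along the y=0 edge and sloping linearly to z=0 at y=29 (dimensions read to the nearest mm from the axis ticks). For the g-code, the solid's height is divided into equal slices at the stated Δz and each level perimeter traced with G1 moves after a G0 lift.

; perimeter-only toolpath
G21 ; units = mm
G90 ; absolute positioning
G28 ; home
; layer 1
G0 Z2.250
G0 X0.000 Y0.000
G1 X10.000 Y0.000
G1 X10.000 Y21.750
G1 X0.000 Y21.750
G1 X0.000 Y0.000
; layer 2
G0 Z4.500
G0 X0.000 Y0.000
G1 X10.000 Y0.000
G1 X10.000 Y14.500
G1 X0.000 Y14.500
G1 X0.000 Y0.000
; layer 3
G0 Z6.750
G0 X0.000 Y0.000
G1 X10.000 Y0.000
G1 X10.000 Y7.250
G1 X0.000 Y7.250
G1 X0.000 Y0.000
M2 ; end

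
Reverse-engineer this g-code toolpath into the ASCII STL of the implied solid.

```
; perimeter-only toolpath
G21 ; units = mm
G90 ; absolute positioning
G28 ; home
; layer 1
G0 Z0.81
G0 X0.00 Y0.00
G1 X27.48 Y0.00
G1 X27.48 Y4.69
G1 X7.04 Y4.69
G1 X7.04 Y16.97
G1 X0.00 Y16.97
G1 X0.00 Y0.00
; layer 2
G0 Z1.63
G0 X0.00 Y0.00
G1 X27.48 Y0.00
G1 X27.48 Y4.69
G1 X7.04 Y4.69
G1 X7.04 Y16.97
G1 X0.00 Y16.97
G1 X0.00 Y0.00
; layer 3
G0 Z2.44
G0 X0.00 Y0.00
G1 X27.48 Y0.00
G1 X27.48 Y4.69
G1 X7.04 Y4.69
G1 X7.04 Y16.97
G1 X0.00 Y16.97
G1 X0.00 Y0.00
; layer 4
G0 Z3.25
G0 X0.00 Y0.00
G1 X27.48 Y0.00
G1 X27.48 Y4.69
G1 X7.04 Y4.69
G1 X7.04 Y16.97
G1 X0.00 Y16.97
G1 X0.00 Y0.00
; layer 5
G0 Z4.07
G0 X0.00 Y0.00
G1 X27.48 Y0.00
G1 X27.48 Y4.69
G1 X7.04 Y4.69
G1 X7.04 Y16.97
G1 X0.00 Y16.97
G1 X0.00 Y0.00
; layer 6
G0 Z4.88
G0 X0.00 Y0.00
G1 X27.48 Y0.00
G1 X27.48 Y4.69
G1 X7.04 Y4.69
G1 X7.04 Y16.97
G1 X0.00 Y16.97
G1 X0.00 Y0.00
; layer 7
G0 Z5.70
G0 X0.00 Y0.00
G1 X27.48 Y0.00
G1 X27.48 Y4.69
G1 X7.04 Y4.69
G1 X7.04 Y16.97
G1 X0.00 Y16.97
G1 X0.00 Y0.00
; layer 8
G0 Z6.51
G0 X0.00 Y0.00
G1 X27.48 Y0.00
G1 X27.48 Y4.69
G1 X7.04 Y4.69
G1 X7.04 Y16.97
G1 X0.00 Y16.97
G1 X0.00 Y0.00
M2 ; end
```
solid part
  facet normal 0.0000 0.0000 -1.0000
    outer loop
      vertex 27.48 4.69 0.00
      vertex 27.48 0.00 0.00
      vertex 0.00 0.00 0.00
    endloop
  endfacet
  facet normal 0.0000 0.0000 -1.0000
    outer loop
      vertex 7.04 4.69 0.00
      vertex 27.48 4.69 0.00
      vertex 0.00 0.00 0.00
    endloop
  endfacet
  facet normal 0.0000 0.0000 -1.0000
    outer loop
      vertex 7.04 16.97 0.00
      vertex 7.04 4.69 0.00
      vertex 0.00 0.00 0.00
    endloop
  endfacet
  facet normal 0.0000 0.0000 -1.0000
    outer loop
      vertex 0.00 16.97 0.00
      vertex 7.04 16.97 0.00
      vertex 0.00 0.00 0.00
    endloop
  endfacet
  facet normal 0.0000 0.0000 1.0000
    outer loop
      vertex 0.00 0.00 6.51
      vertex 27.48 0.00 6.51
      vertex 27.48 4.69 6.51
    endloop
  endfacet
  facet normal 0.0000 0.0000 1.0000
    outer loop
      vertex 0.00 0.00 6.51
      vertex 27.48 4.69 6.51
      vertex 7.04 4.69 6.51
    endloop
  endfacet
  facet normal 0.0000 0.0000 1.0000
    outer loop
      vertex 0.00 0.00 6.51
      vertex 7.04 4.69 6.51
      vertex 7.04 16.97 6.51
    endloop
  endfacet
  facet normal 0.0000 0.0000 1.0000
    outer loop
      vertex 0.00 0.00 6.51
      vertex 7.04 16.97 6.51
      vertex 0.00 16.97 6.51
    endloop
  endfacet
  facet normal 0.0000 -1.0000 0.0000
    outer loop
      vertex 0.00 0.00 0.00
      vertex 27.48 0.00 0.00
      vertex 27.48 0.00 6.51
    endloop
  endfacet
  facet normal 0.0000 -1.0000 0.0000
    outer loop
      vertex 0.00 0.00 0.00
      vertex 27.48 0.00 6.51
      vertex 0.00 0.00 6.51
    endloop
  endfacet
  facet normal 1.0000 0.0000 0.0000
    outer loop
      vertex 27.48 0.00 0.00
      vertex 27.48 4.69 0.00
      vertex 27.48 4.69 6.51
    endloop
  endfacet
  facet normal 1.0000 0.0000 0.0000
    outer loop
      vertex 27.48 0.00 0.00
      vertex 27.48 4.69 6.51
      vertex 27.48 0.00 6.51
    endloop
  endfacet
  facet normal 0.0000 1.0000 0.0000
    outer loop
      vertex 27.48 4.69 0.00
      vertex 7.04 4.69 0.00
      vertex 7.04 4.69 6.51
    endloop
  endfacet
  facet normal 0.0000 1.0000 0.0000
    outer loop
      vertex 27.48 4.69 0.00
      vertex 7.04 4.69 6.51
      vertex 27.48 4.69 6.51
    endloop
  endfacet
  facet normal 1.0000 0.0000 0.0000
    outer loop
      vertex 7.04 4.69 0.00
      vertex 7.04 16.97 0.00
      vertex 7.04 16.97 6.51
    endloop
  endfacet
  facet normal 1.0000 0.0000 0.0000
    outer loop
      vertex 7.04 4.69 0.00
      vertex 7.04 16.97 6.51
      vertex 7.04 4.69 6.51
    endloop
  endfacet
  facet normal 0.0000 1.0000 0.0000
    outer loop
      vertex 7.04 16.97 0.00
      vertex 0.00 16.97 0.00
      vertex 0.00 16.97 6.51
    endloop
  endfacet
  facet normal 0.0000 1.0000 0.0000
    outer loop
      vertex 7.04 16.97 0.00
      vertex 0.00 16.97 6.51
      vertex 7.04 16.97 6.51
    endloop
  endfacet
  facet normal -1.0000 0.0000 0.0000
    outer loop
      vertex 0.00 16.97 0.00
      vertex 0.00 0.00 0.00
      vertex 0.00 0.00 6.51
    endloop
  endfacet
  facet normal -1.0000 0.0000 0.0000
    outer loop
      vertex 0.00 16.97 0.00
      vertex 0.00 0.00 6.51
      vertex 0.00 16.97 6.51
    endloop
  endfacet
endsolid part

The G0 Z moves step by Δz≈0.81 mm. Every layer's G1 loop is the same polygon, so the solid is a straight extrusion of it from z=0 to z≈6.51. Closing with flat bottom and top caps and triangulating gives 20 facets — an L-shaped prism: outer 27.5 × 17 mm, arm thicknesses ≈ 4.69 mm (horizontal) and 7.04 mm (vertical), extruded 6.51 mm in z.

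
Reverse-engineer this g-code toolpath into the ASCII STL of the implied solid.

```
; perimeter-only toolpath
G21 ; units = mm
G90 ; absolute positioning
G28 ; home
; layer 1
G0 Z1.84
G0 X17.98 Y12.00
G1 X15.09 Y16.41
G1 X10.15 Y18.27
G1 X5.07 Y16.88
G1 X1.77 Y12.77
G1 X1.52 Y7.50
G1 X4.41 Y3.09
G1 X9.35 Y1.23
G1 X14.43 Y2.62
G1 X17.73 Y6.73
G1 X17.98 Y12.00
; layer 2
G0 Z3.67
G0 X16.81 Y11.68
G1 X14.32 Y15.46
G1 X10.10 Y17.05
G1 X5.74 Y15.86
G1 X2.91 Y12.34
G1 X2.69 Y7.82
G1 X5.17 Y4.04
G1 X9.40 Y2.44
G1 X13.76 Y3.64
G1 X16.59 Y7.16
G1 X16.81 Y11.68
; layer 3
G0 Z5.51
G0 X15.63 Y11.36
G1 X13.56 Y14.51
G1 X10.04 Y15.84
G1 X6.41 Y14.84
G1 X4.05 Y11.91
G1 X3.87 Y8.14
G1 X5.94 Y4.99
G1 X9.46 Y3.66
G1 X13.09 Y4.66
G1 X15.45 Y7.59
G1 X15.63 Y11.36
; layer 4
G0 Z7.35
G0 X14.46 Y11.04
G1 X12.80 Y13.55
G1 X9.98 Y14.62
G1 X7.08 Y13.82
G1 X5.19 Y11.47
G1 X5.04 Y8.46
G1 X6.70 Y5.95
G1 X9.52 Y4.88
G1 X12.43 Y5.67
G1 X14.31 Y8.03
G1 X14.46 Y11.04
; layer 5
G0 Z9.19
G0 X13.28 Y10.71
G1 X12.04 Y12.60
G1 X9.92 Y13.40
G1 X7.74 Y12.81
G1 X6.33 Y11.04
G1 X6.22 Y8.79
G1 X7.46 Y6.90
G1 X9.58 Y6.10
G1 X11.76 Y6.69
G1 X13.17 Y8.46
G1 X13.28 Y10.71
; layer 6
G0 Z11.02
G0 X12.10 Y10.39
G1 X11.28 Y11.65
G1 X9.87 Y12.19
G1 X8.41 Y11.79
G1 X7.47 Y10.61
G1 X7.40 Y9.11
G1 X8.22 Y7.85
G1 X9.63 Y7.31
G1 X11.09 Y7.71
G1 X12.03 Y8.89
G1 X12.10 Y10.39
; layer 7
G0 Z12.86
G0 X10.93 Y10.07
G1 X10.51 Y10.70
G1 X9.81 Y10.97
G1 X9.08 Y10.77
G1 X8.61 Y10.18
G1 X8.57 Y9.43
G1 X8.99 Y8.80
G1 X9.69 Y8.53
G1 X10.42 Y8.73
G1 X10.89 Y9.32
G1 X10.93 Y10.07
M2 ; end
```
solid part
  facet normal 0.0000 0.0000 -1.0000
    outer loop
      vertex 10.21 19.49 0.00
      vertex 15.85 17.36 0.00
      vertex 19.16 12.32 0.00
    endloop
  endfacet
  facet normal 0.0000 0.0000 -1.0000
    outer loop
      vertex 4.40 17.90 0.00
      vertex 10.21 19.49 0.00
      vertex 19.16 12.32 0.00
    endloop
  endfacet
  facet normal 0.0000 0.0000 -1.0000
    outer loop
      vertex 0.63 13.20 0.00
      vertex 4.40 17.90 0.00
      vertex 19.16 12.32 0.00
    endloop
  endfacet
  facet normal 0.0000 0.0000 -1.0000
    outer loop
      vertex 0.34 7.18 0.00
      vertex 0.63 13.20 0.00
      vertex 19.16 12.32 0.00
    endloop
  endfacet
  facet normal 0.0000 0.0000 -1.0000
    outer loop
      vertex 3.65 2.14 0.00
      vertex 0.34 7.18 0.00
      vertex 19.16 12.32 0.00
    endloop
  endfacet
  facet normal 0.0000 0.0000 -1.0000
    outer loop
      vertex 9.29 0.01 0.00
      vertex 3.65 2.14 0.00
      vertex 19.16 12.32 0.00
    endloop
  endfacet
  facet normal 0.0000 0.0000 -1.0000
    outer loop
      vertex 15.10 1.60 0.00
      vertex 9.29 0.01 0.00
      vertex 19.16 12.32 0.00
    endloop
  endfacet
  facet normal 0.0000 0.0000 -1.0000
    outer loop
      vertex 18.87 6.30 0.00
      vertex 15.10 1.60 0.00
      vertex 19.16 12.32 0.00
    endloop
  endfacet
  facet normal 0.7069 0.4642 0.5337
    outer loop
      vertex 19.16 12.32 0.00
      vertex 15.85 17.36 0.00
      vertex 9.75 9.75 14.70
    endloop
  endfacet
  facet normal 0.2988 0.7912 0.5336
    outer loop
      vertex 15.85 17.36 0.00
      vertex 10.21 19.49 0.00
      vertex 9.75 9.75 14.70
    endloop
  endfacet
  facet normal -0.2233 0.8158 0.5335
    outer loop
      vertex 10.21 19.49 0.00
      vertex 4.40 17.90 0.00
      vertex 9.75 9.75 14.70
    endloop
  endfacet
  facet normal -0.6598 0.5292 0.5335
    outer loop
      vertex 4.40 17.90 0.00
      vertex 0.63 13.20 0.00
      vertex 9.75 9.75 14.70
    endloop
  endfacet
  facet normal -0.8447 0.0407 0.5336
    outer loop
      vertex 0.63 13.20 0.00
      vertex 0.34 7.18 0.00
      vertex 9.75 9.75 14.70
    endloop
  endfacet
  facet normal -0.7069 -0.4642 0.5337
    outer loop
      vertex 0.34 7.18 0.00
      vertex 3.65 2.14 0.00
      vertex 9.75 9.75 14.70
    endloop
  endfacet
  facet normal -0.2988 -0.7912 0.5336
    outer loop
      vertex 3.65 2.14 0.00
      vertex 9.29 0.01 0.00
      vertex 9.75 9.75 14.70
    endloop
  endfacet
  facet normal 0.2233 -0.8158 0.5335
    outer loop
      vertex 9.29 0.01 0.00
      vertex 15.10 1.60 0.00
      vertex 9.75 9.75 14.70
    endloop
  endfacet
  facet normal 0.6598 -0.5292 0.5335
    outer loop
      vertex 15.10 1.60 0.00
      vertex 18.87 6.30 0.00
      vertex 9.75 9.75 14.70
    endloop
  endfacet
  facet normal 0.8447 -0.0407 0.5336
    outer loop
      vertex 18.87 6.30 0.00
      vertex 19.16 12.32 0.00
      vertex 9.75 9.75 14.70
    endloop
  endfacet
endsolid part

The G0 Z moves step by Δz≈1.84 mm. The G1 loops shrink linearly with z, so the solid tapers from its base footprint up to z≈14.7. Closing with a flat bottom cap and the tapered top and triangulating gives 18 facets — a regular 10-sided pyramid, base circumscribed radius ≈ 9.75 mm, apex at z ≈ 14.7 mm.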